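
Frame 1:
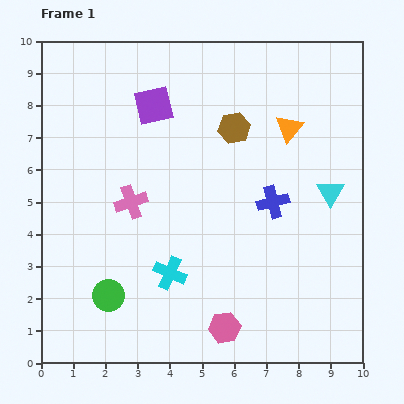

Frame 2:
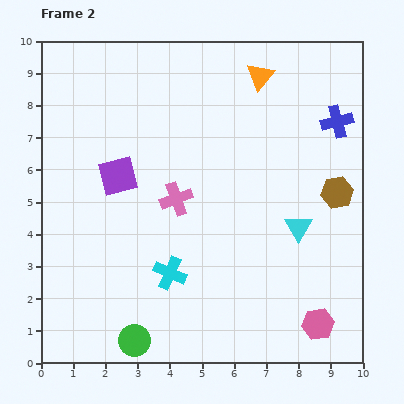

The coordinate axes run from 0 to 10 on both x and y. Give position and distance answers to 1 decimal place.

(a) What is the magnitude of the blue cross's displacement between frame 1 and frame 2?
3.2

The blue cross moved from (7.2, 5.0) to (9.2, 7.5), a distance of √(2.0² + 2.5²) ≈ 3.2.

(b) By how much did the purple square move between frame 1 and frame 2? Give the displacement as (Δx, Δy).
(-1.1, -2.2)

The purple square was at (3.5, 8.0) in frame 1 and (2.4, 5.8) in frame 2.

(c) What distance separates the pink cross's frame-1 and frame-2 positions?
1.4

The pink cross moved from (2.8, 5.0) to (4.2, 5.1), a distance of √(1.4² + 0.1²) ≈ 1.4.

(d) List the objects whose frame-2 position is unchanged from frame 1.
the cyan cross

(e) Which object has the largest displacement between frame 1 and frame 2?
the brown hexagon

(moved 3.8; next 3.2)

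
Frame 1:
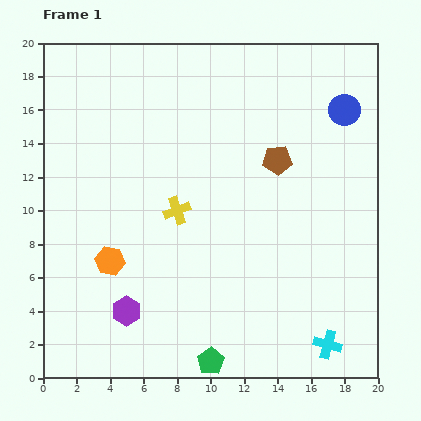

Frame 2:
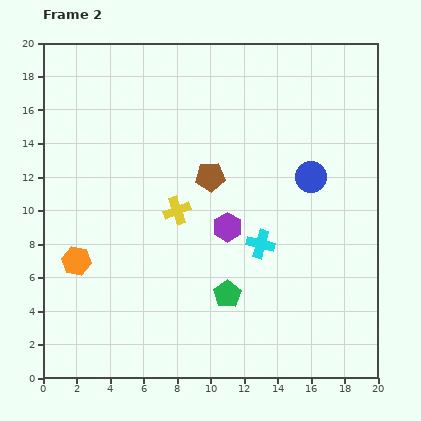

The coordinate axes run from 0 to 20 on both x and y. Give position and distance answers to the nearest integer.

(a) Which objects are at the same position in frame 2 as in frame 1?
the yellow cross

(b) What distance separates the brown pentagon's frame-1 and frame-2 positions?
4

The brown pentagon moved from (14, 13) to (10, 12), a distance of √(4² + 1²) ≈ 4.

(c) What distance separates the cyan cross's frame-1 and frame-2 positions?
7

The cyan cross moved from (17, 2) to (13, 8), a distance of √(4² + 6²) ≈ 7.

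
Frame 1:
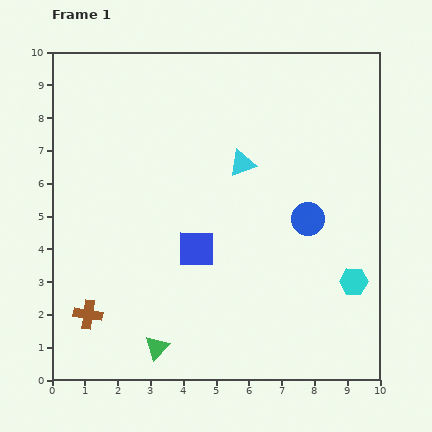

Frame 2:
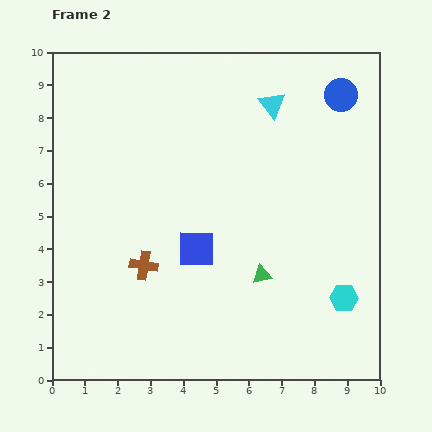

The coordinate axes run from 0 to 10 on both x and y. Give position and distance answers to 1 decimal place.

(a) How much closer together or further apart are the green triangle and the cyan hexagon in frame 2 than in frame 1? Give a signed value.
-3.7

Distance in frame 1: 6.3. Distance in frame 2: 2.6.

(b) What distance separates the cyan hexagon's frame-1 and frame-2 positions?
0.6

The cyan hexagon moved from (9.2, 3.0) to (8.9, 2.5), a distance of √(0.3² + 0.5²) ≈ 0.6.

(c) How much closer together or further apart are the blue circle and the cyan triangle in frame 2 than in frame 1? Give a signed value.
-0.5

Distance in frame 1: 2.6. Distance in frame 2: 2.1.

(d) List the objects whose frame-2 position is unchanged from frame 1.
the blue square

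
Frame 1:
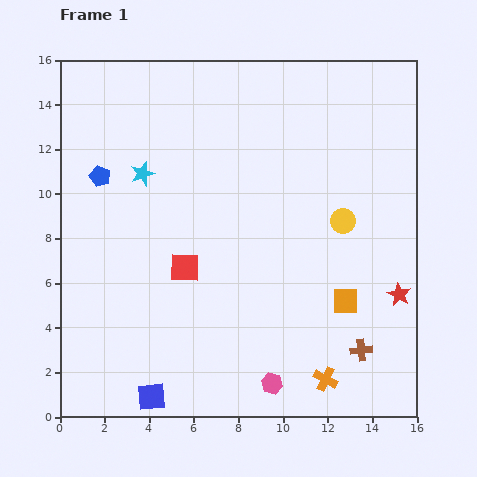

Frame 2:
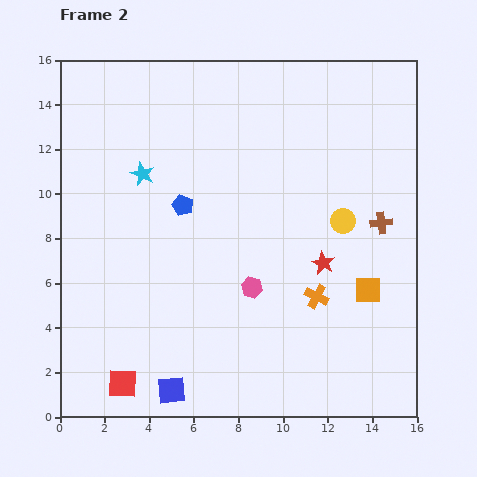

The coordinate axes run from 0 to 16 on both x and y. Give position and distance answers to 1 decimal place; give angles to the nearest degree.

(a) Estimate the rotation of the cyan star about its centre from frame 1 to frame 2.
29° counter-clockwise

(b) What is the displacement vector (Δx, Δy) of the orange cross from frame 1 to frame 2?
(-0.4, 3.7)

The orange cross was at (11.9, 1.7) in frame 1 and (11.5, 5.4) in frame 2.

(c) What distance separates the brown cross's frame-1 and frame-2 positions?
5.8

The brown cross moved from (13.5, 3.0) to (14.4, 8.7), a distance of √(0.9² + 5.7²) ≈ 5.8.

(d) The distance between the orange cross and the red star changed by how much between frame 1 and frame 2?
-3.5

Distance in frame 1: 5.0. Distance in frame 2: 1.5.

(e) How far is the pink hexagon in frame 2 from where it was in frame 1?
4.4

The pink hexagon moved from (9.5, 1.5) to (8.6, 5.8), a distance of √(0.9² + 4.3²) ≈ 4.4.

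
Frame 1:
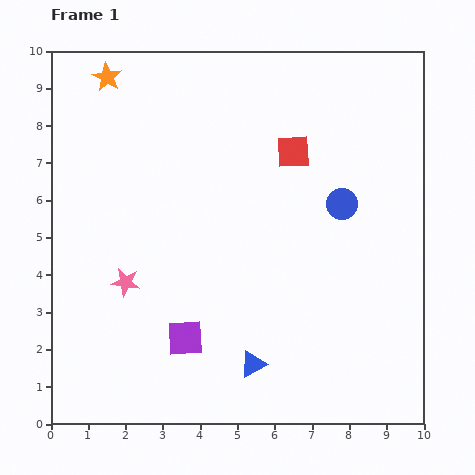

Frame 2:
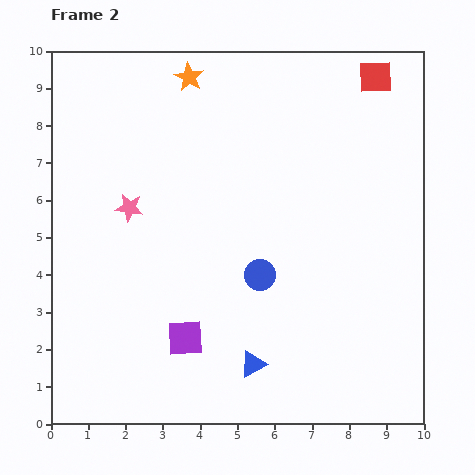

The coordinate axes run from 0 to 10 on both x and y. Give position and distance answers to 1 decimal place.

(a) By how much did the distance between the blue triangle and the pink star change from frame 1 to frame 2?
+1.3

Distance in frame 1: 4.0. Distance in frame 2: 5.3.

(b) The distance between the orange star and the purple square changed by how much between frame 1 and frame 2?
-0.3

Distance in frame 1: 7.3. Distance in frame 2: 7.0.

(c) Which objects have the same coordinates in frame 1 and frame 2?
the blue triangle, the purple square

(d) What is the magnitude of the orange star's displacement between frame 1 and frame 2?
2.2

The orange star moved from (1.5, 9.3) to (3.7, 9.3), a distance of √(2.2² + 0.0²) ≈ 2.2.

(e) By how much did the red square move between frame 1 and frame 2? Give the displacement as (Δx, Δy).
(2.2, 2.0)

The red square was at (6.5, 7.3) in frame 1 and (8.7, 9.3) in frame 2.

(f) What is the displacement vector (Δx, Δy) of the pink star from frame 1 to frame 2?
(0.1, 2.0)

The pink star was at (2.0, 3.8) in frame 1 and (2.1, 5.8) in frame 2.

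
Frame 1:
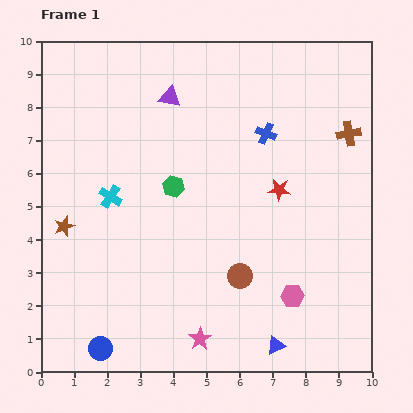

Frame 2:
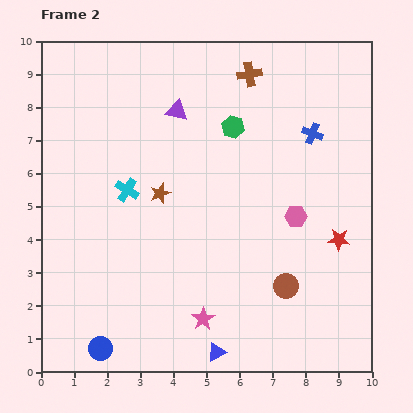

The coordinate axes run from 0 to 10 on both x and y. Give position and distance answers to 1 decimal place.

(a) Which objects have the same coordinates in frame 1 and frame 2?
the blue circle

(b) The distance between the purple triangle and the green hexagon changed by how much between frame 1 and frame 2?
-0.9

Distance in frame 1: 2.7. Distance in frame 2: 1.8.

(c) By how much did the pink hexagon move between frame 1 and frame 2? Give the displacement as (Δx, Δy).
(0.1, 2.4)

The pink hexagon was at (7.6, 2.3) in frame 1 and (7.7, 4.7) in frame 2.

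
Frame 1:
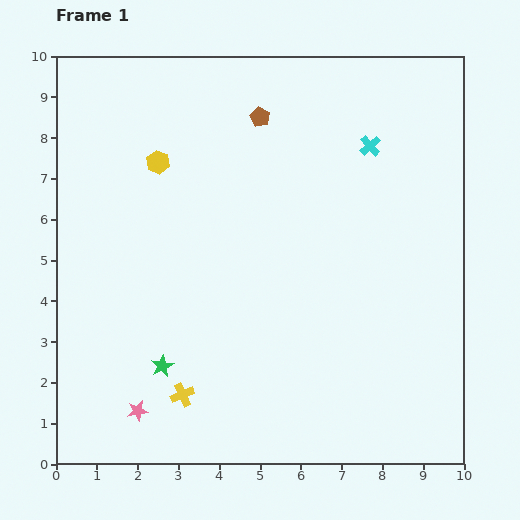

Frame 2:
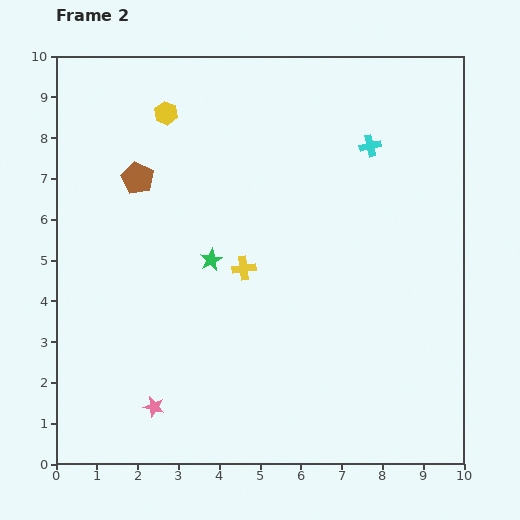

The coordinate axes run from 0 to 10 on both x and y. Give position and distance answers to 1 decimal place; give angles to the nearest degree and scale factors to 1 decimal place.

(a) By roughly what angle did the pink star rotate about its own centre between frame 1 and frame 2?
25° clockwise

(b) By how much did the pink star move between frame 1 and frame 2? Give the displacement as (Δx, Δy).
(0.4, 0.1)

The pink star was at (2.0, 1.3) in frame 1 and (2.4, 1.4) in frame 2.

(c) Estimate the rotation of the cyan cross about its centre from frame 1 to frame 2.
28° clockwise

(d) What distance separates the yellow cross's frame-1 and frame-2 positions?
3.4

The yellow cross moved from (3.1, 1.7) to (4.6, 4.8), a distance of √(1.5² + 3.1²) ≈ 3.4.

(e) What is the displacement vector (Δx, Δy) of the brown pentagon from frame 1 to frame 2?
(-3.0, -1.5)

The brown pentagon was at (5.0, 8.5) in frame 1 and (2.0, 7.0) in frame 2.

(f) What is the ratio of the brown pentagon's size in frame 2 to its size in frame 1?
1.7×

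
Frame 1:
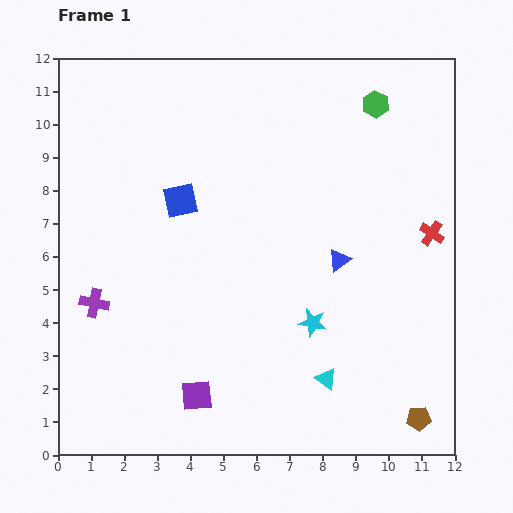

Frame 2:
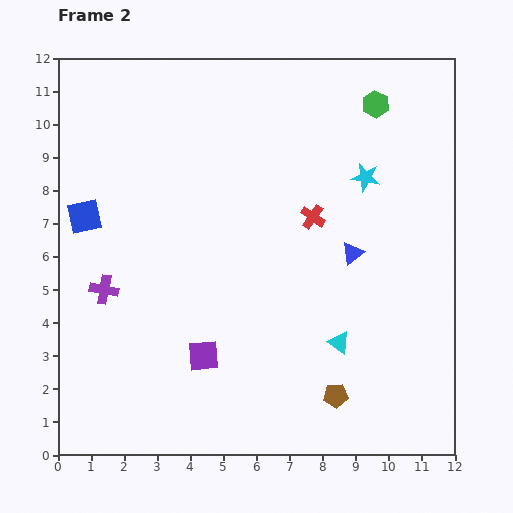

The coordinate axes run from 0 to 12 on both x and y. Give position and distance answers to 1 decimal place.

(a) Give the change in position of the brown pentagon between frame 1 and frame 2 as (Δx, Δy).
(-2.5, 0.7)

The brown pentagon was at (10.9, 1.1) in frame 1 and (8.4, 1.8) in frame 2.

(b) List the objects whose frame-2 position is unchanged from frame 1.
the green hexagon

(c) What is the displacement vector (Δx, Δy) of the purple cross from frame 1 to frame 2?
(0.3, 0.4)

The purple cross was at (1.1, 4.6) in frame 1 and (1.4, 5.0) in frame 2.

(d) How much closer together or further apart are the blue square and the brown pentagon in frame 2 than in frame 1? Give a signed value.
-0.5

Distance in frame 1: 9.8. Distance in frame 2: 9.3.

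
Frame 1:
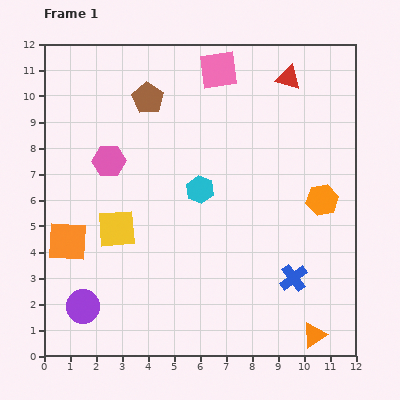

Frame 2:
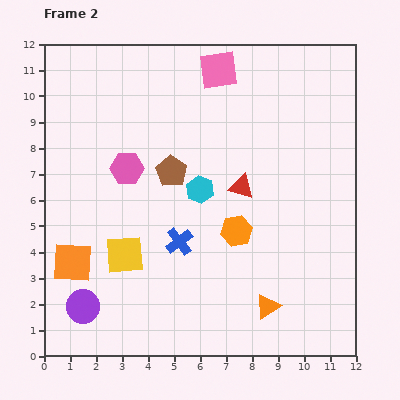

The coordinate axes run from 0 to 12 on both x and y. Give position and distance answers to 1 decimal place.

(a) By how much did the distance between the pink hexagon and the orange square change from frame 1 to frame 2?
+0.7

Distance in frame 1: 3.5. Distance in frame 2: 4.2.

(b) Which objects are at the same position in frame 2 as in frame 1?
the purple circle, the pink square, the cyan hexagon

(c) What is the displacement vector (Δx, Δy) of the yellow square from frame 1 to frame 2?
(0.3, -1.0)

The yellow square was at (2.8, 4.9) in frame 1 and (3.1, 3.9) in frame 2.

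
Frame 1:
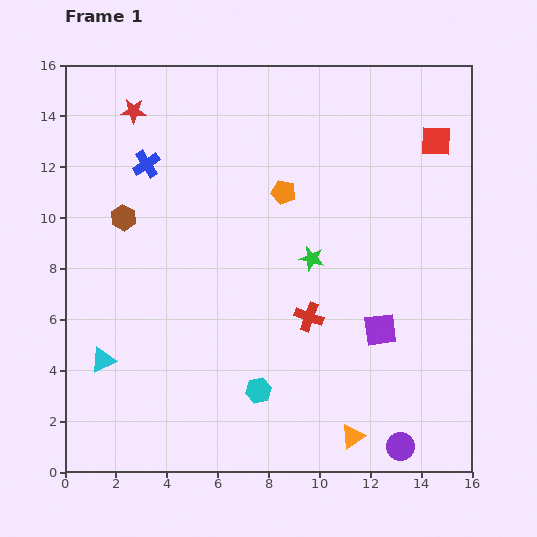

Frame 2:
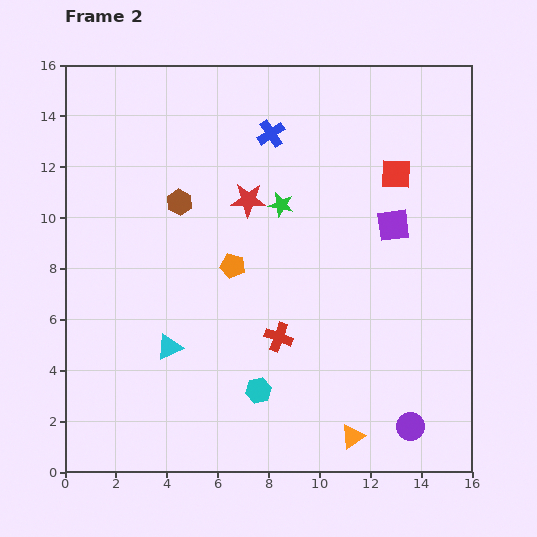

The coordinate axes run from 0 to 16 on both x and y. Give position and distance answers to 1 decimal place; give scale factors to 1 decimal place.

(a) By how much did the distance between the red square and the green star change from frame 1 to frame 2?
-2.0

Distance in frame 1: 6.7. Distance in frame 2: 4.7.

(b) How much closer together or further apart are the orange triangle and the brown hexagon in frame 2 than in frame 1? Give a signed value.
-1.0

Distance in frame 1: 12.4. Distance in frame 2: 11.4.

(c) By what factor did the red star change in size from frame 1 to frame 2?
1.4×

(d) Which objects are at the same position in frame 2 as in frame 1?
the cyan hexagon, the orange triangle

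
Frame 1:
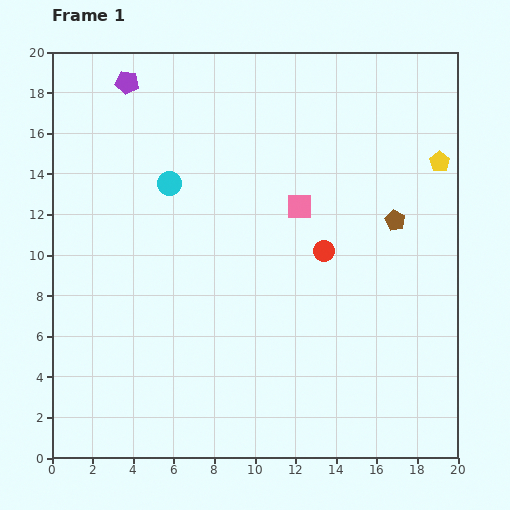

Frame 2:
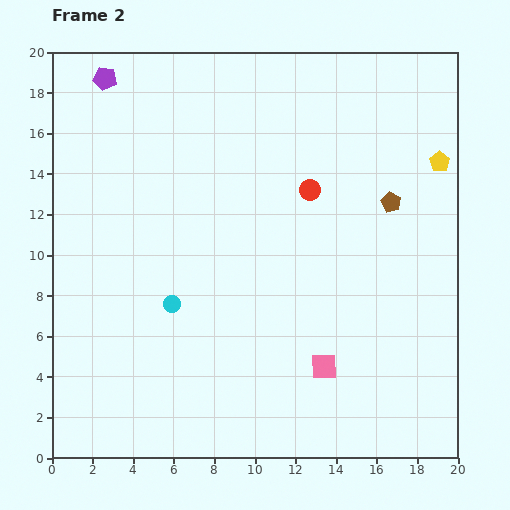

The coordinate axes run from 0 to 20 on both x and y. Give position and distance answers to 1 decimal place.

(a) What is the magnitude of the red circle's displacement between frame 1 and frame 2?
3.1

The red circle moved from (13.4, 10.2) to (12.7, 13.2), a distance of √(0.7² + 3.0²) ≈ 3.1.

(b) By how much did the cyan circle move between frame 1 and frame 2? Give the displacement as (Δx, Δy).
(0.1, -5.9)

The cyan circle was at (5.8, 13.5) in frame 1 and (5.9, 7.6) in frame 2.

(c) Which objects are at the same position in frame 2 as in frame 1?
the yellow pentagon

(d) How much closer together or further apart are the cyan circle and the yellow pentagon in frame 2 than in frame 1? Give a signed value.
+1.6

Distance in frame 1: 13.3. Distance in frame 2: 14.9.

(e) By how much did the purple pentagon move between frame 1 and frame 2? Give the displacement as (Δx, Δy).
(-1.1, 0.2)

The purple pentagon was at (3.7, 18.5) in frame 1 and (2.6, 18.7) in frame 2.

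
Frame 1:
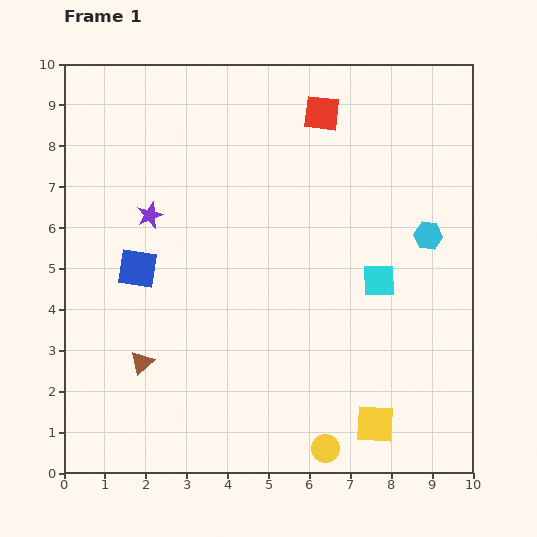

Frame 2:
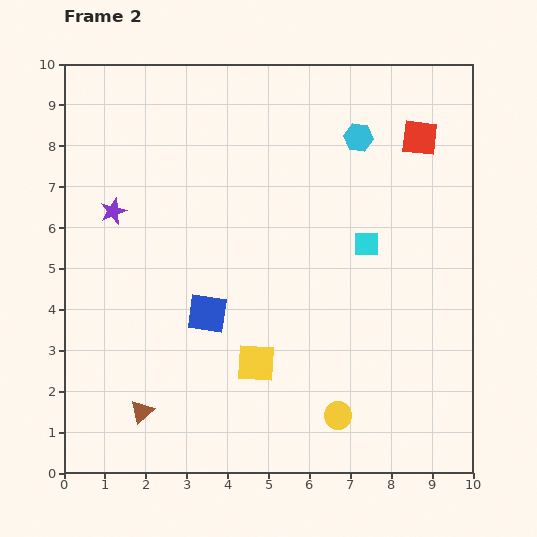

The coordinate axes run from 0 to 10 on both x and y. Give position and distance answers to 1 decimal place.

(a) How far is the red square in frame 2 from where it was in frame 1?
2.5

The red square moved from (6.3, 8.8) to (8.7, 8.2), a distance of √(2.4² + 0.6²) ≈ 2.5.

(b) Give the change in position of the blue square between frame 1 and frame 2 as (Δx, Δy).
(1.7, -1.1)

The blue square was at (1.8, 5.0) in frame 1 and (3.5, 3.9) in frame 2.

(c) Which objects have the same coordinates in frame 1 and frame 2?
none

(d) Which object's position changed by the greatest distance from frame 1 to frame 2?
the yellow square

(moved 3.3; next 2.9)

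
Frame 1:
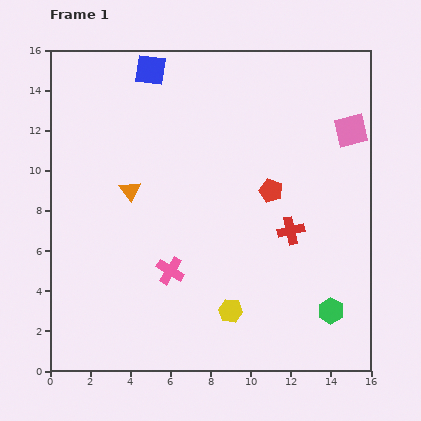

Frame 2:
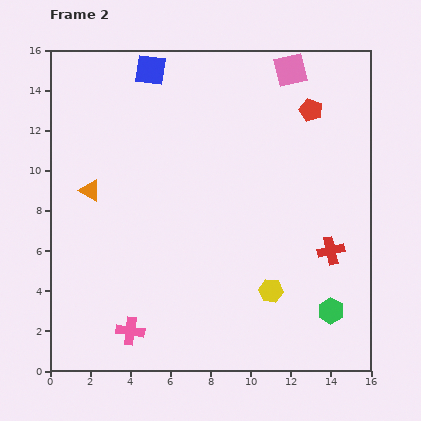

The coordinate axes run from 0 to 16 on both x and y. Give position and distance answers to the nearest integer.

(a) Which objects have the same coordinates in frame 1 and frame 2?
the blue square, the green hexagon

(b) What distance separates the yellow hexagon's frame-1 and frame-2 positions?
2

The yellow hexagon moved from (9, 3) to (11, 4), a distance of √(2² + 1²) ≈ 2.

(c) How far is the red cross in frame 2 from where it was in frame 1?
2

The red cross moved from (12, 7) to (14, 6), a distance of √(2² + 1²) ≈ 2.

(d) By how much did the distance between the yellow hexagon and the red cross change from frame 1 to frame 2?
-1

Distance in frame 1: 5. Distance in frame 2: 4.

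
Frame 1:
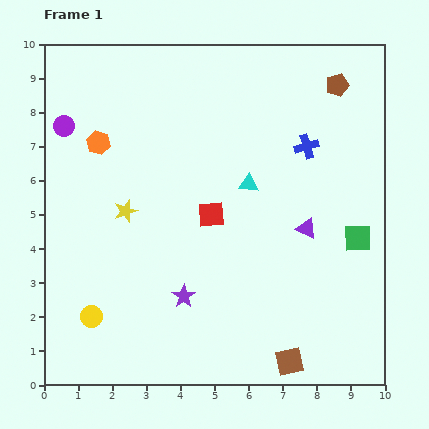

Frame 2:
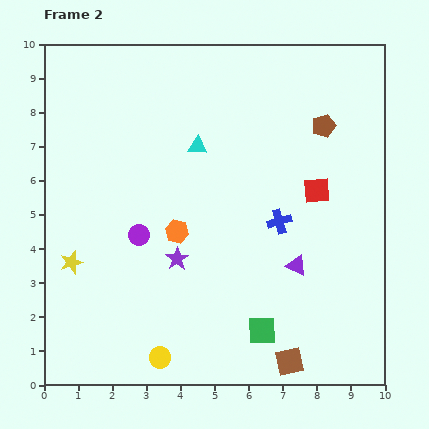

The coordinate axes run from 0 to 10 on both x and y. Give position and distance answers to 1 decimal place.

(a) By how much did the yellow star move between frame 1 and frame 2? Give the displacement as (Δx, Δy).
(-1.6, -1.5)

The yellow star was at (2.4, 5.1) in frame 1 and (0.8, 3.6) in frame 2.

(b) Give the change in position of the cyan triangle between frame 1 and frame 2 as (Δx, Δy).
(-1.5, 1.1)

The cyan triangle was at (6.0, 5.9) in frame 1 and (4.5, 7.0) in frame 2.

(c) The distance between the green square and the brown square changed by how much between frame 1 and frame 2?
-2.9

Distance in frame 1: 4.1. Distance in frame 2: 1.2.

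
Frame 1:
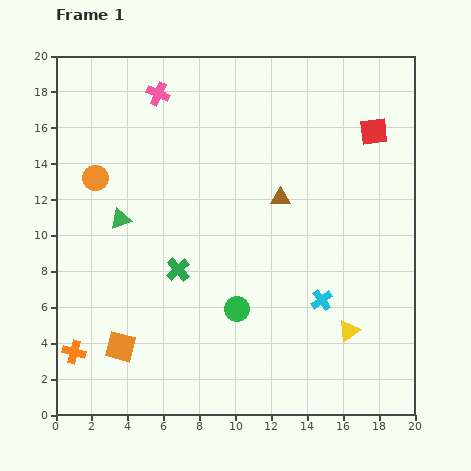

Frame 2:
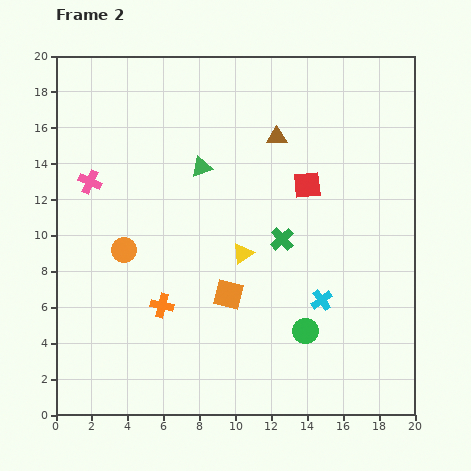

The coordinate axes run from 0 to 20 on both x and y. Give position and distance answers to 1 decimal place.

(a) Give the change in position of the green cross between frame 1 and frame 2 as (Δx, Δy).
(5.8, 1.7)

The green cross was at (6.8, 8.1) in frame 1 and (12.6, 9.8) in frame 2.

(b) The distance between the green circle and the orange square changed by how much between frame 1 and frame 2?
-2.1

Distance in frame 1: 6.8. Distance in frame 2: 4.7.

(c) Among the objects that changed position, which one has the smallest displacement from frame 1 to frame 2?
the brown triangle

(moved 3.4)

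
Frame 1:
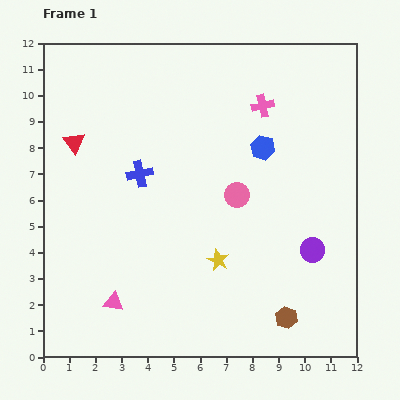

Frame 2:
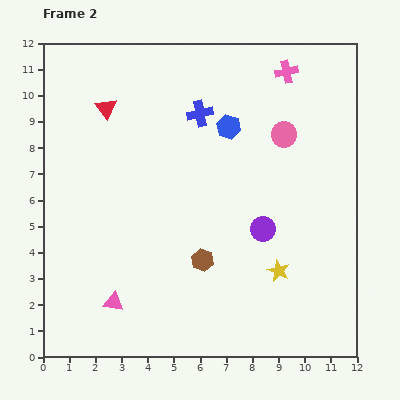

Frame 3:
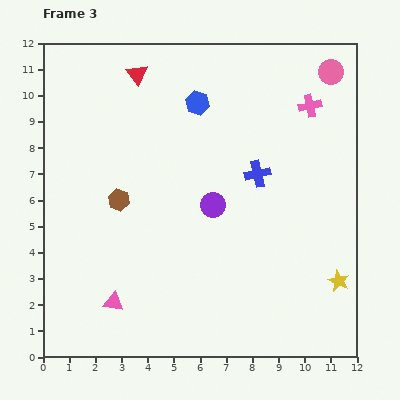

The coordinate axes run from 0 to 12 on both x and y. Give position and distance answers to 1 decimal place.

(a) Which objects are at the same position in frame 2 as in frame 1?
the pink triangle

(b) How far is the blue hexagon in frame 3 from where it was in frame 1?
3.0

The blue hexagon moved from (8.4, 8.0) to (5.9, 9.7), a distance of √(2.5² + 1.7²) ≈ 3.0.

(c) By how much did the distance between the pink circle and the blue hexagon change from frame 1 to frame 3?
+3.1

Distance in frame 1: 2.1. Distance in frame 3: 5.2.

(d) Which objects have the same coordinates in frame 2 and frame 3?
the pink triangle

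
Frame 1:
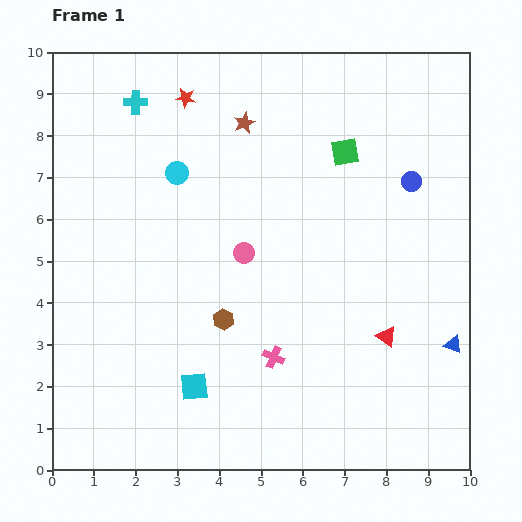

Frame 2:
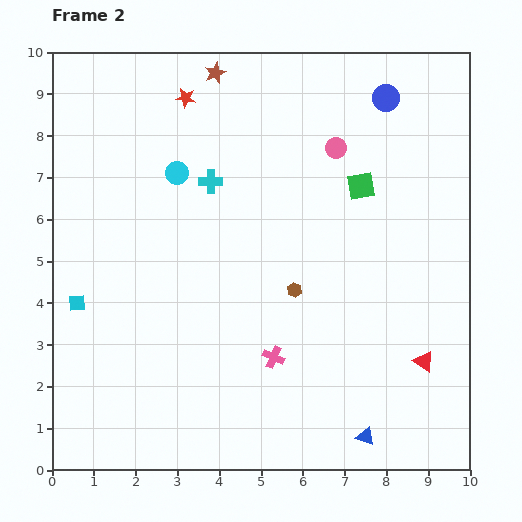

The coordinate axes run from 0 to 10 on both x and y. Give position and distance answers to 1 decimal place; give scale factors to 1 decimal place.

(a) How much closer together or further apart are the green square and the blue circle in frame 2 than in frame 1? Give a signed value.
+0.5

Distance in frame 1: 1.7. Distance in frame 2: 2.2.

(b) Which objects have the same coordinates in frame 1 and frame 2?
the cyan circle, the red star, the pink cross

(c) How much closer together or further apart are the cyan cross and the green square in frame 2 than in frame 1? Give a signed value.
-1.5

Distance in frame 1: 5.1. Distance in frame 2: 3.6.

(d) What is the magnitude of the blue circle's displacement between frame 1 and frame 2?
2.1

The blue circle moved from (8.6, 6.9) to (8.0, 8.9), a distance of √(0.6² + 2.0²) ≈ 2.1.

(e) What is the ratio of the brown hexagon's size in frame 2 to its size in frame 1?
0.7×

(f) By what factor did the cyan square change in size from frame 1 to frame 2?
0.6×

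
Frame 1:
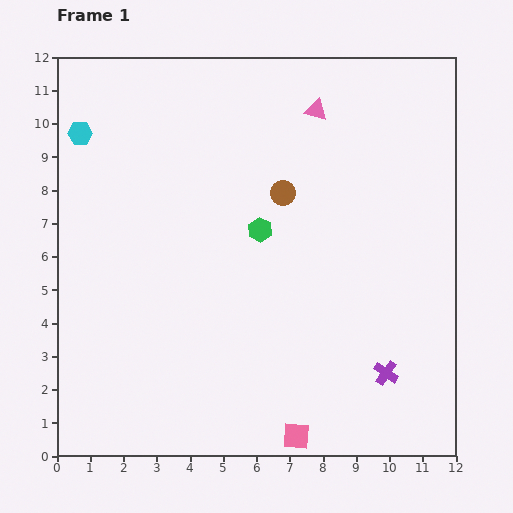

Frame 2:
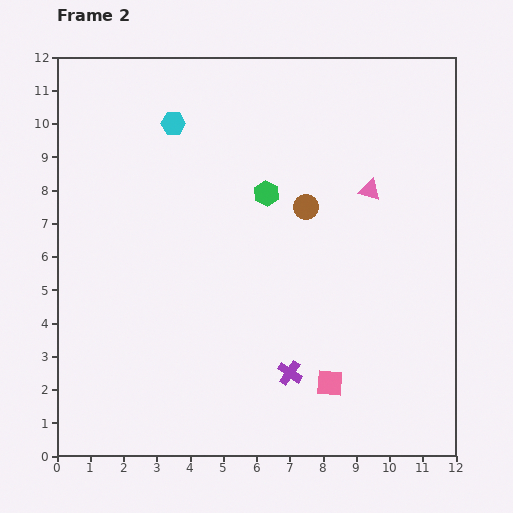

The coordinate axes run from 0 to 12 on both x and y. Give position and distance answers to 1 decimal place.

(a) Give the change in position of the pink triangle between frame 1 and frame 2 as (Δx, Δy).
(1.6, -2.4)

The pink triangle was at (7.8, 10.4) in frame 1 and (9.4, 8.0) in frame 2.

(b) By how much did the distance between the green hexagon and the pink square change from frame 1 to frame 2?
-0.3

Distance in frame 1: 6.3. Distance in frame 2: 6.0.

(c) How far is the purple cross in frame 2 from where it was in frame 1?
2.9

The purple cross moved from (9.9, 2.5) to (7.0, 2.5), a distance of √(2.9² + 0.0²) ≈ 2.9.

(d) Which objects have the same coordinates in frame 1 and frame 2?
none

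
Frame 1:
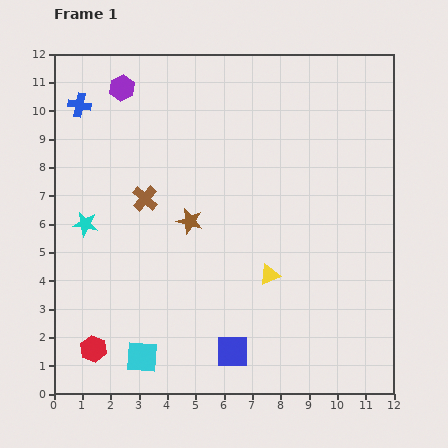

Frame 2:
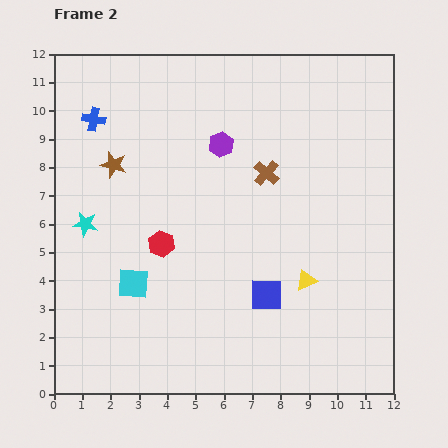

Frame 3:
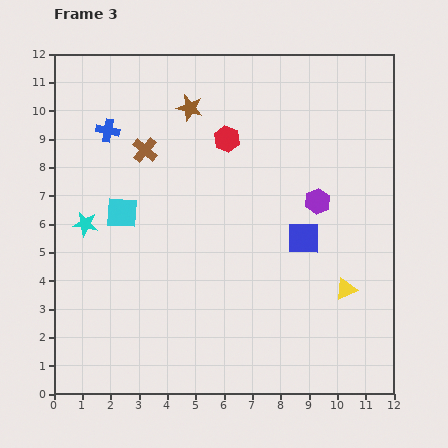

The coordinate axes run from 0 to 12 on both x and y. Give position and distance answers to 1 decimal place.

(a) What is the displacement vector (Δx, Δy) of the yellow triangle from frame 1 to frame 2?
(1.3, -0.2)

The yellow triangle was at (7.6, 4.2) in frame 1 and (8.9, 4.0) in frame 2.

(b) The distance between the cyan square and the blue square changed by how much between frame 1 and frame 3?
+3.3

Distance in frame 1: 3.2. Distance in frame 3: 6.5.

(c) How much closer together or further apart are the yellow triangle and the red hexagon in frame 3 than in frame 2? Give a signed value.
+1.5

Distance in frame 2: 5.3. Distance in frame 3: 6.8.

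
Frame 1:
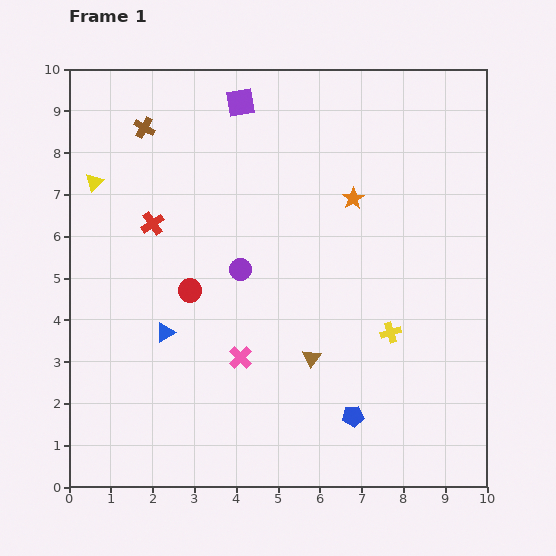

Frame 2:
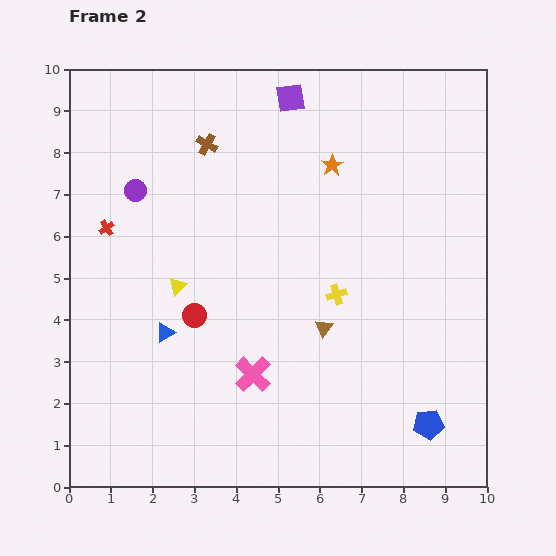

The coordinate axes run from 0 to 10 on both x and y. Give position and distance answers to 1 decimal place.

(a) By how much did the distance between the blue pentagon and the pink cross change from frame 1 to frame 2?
+1.4

Distance in frame 1: 3.0. Distance in frame 2: 4.4.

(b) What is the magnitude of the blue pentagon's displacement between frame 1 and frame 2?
1.8

The blue pentagon moved from (6.8, 1.7) to (8.6, 1.5), a distance of √(1.8² + 0.2²) ≈ 1.8.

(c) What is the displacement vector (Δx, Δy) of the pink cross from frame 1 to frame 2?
(0.3, -0.4)

The pink cross was at (4.1, 3.1) in frame 1 and (4.4, 2.7) in frame 2.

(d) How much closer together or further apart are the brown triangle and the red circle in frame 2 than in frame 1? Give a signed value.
-0.2

Distance in frame 1: 3.3. Distance in frame 2: 3.1.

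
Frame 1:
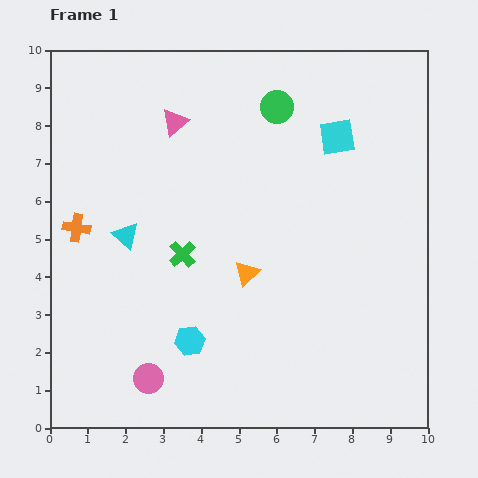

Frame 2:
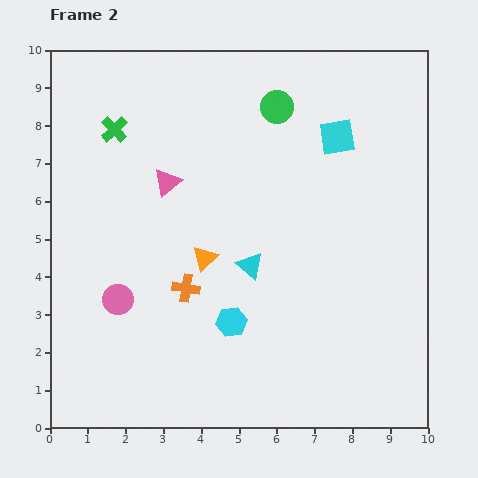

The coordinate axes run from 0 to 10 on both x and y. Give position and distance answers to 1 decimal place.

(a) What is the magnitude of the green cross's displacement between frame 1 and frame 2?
3.8

The green cross moved from (3.5, 4.6) to (1.7, 7.9), a distance of √(1.8² + 3.3²) ≈ 3.8.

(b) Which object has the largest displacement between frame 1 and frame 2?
the green cross

(moved 3.8; next 3.4)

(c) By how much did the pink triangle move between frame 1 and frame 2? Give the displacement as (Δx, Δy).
(-0.2, -1.6)

The pink triangle was at (3.3, 8.1) in frame 1 and (3.1, 6.5) in frame 2.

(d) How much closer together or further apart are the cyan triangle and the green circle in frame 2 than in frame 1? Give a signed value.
-0.9

Distance in frame 1: 5.2. Distance in frame 2: 4.3.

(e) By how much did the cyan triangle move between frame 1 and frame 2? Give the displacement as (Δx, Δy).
(3.3, -0.8)

The cyan triangle was at (2.0, 5.1) in frame 1 and (5.3, 4.3) in frame 2.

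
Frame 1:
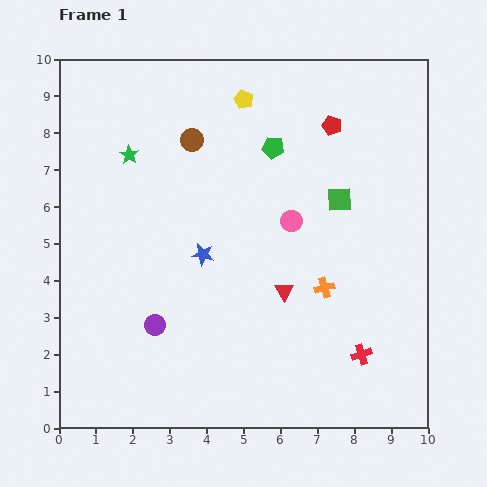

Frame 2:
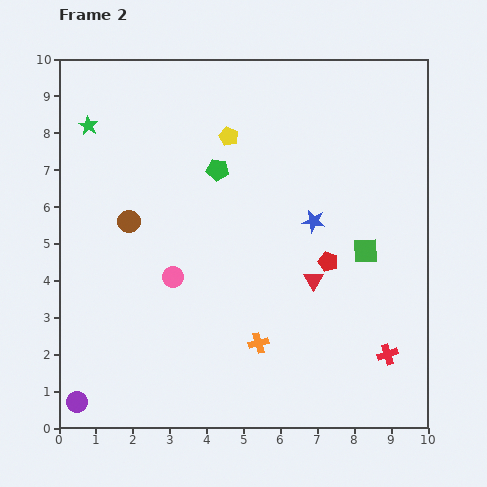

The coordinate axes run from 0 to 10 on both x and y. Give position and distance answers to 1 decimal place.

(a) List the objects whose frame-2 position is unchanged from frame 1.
none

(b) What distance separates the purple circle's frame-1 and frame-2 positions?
3.0

The purple circle moved from (2.6, 2.8) to (0.5, 0.7), a distance of √(2.1² + 2.1²) ≈ 3.0.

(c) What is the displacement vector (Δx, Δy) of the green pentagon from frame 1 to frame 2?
(-1.5, -0.6)

The green pentagon was at (5.8, 7.6) in frame 1 and (4.3, 7.0) in frame 2.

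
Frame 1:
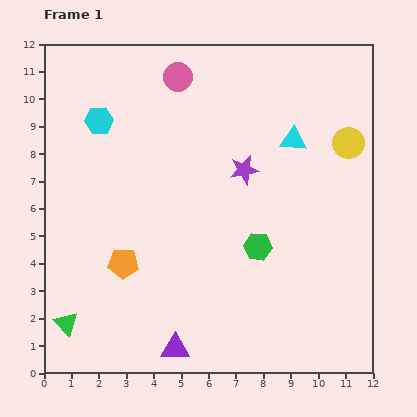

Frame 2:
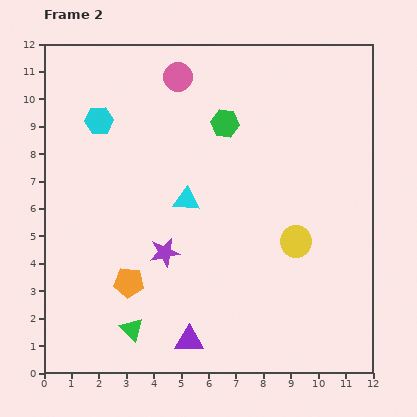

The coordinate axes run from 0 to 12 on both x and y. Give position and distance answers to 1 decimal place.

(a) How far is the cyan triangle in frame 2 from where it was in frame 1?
4.5

The cyan triangle moved from (9.1, 8.5) to (5.2, 6.3), a distance of √(3.9² + 2.2²) ≈ 4.5.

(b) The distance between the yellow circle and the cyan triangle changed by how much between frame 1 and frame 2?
+2.3

Distance in frame 1: 2.0. Distance in frame 2: 4.3.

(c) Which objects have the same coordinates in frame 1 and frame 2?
the cyan hexagon, the pink circle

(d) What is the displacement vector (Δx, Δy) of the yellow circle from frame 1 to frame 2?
(-1.9, -3.6)

The yellow circle was at (11.1, 8.4) in frame 1 and (9.2, 4.8) in frame 2.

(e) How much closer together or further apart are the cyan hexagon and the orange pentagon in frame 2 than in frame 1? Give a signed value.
+0.7

Distance in frame 1: 5.3. Distance in frame 2: 6.0.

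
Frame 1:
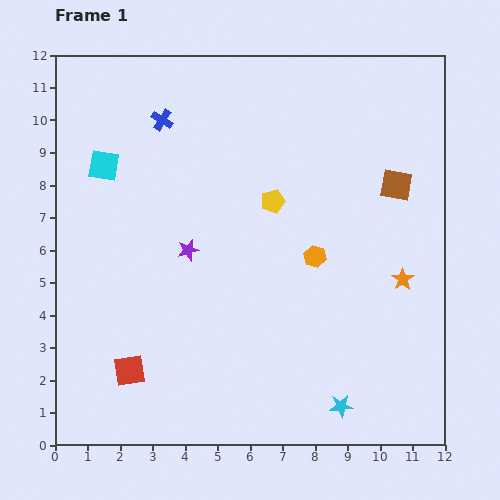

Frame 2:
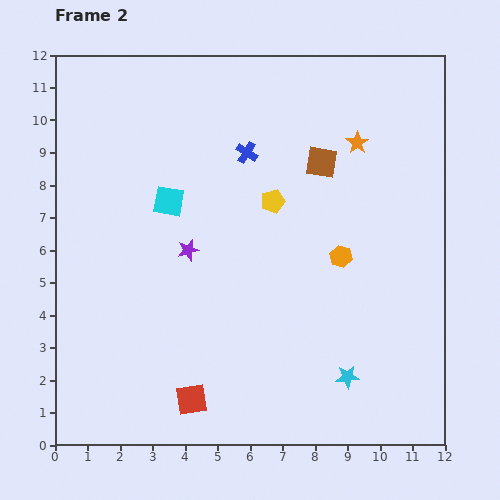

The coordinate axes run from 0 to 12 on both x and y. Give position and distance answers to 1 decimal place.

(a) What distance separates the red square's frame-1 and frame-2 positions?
2.1

The red square moved from (2.3, 2.3) to (4.2, 1.4), a distance of √(1.9² + 0.9²) ≈ 2.1.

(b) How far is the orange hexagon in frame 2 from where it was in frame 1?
0.8

The orange hexagon moved from (8.0, 5.8) to (8.8, 5.8), a distance of √(0.8² + 0.0²) ≈ 0.8.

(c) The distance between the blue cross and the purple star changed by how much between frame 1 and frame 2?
-0.6

Distance in frame 1: 4.1. Distance in frame 2: 3.5.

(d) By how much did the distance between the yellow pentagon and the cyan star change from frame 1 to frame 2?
-0.7

Distance in frame 1: 6.6. Distance in frame 2: 5.9.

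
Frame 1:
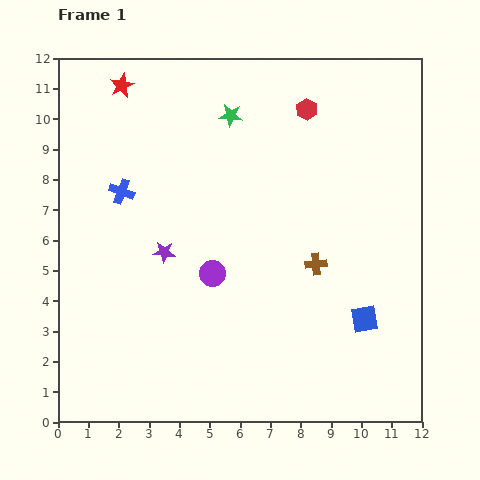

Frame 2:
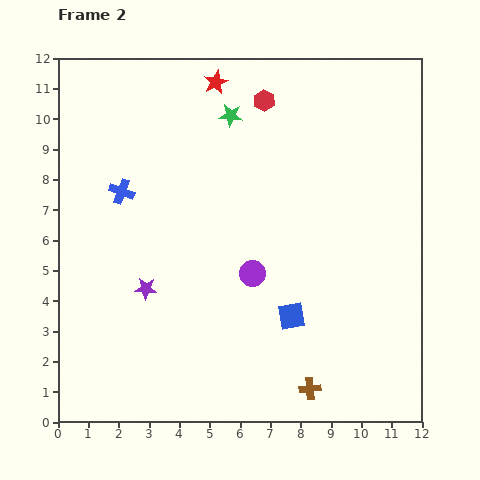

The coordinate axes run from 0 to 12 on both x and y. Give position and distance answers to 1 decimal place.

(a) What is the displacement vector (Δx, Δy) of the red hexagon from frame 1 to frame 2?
(-1.4, 0.3)

The red hexagon was at (8.2, 10.3) in frame 1 and (6.8, 10.6) in frame 2.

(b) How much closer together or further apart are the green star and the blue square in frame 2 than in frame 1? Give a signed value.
-1.1

Distance in frame 1: 8.0. Distance in frame 2: 6.9.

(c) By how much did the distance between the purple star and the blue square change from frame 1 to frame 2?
-2.1

Distance in frame 1: 7.0. Distance in frame 2: 4.9.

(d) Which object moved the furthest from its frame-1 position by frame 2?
the brown cross

(moved 4.1; next 3.1)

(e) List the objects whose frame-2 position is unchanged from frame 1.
the green star, the blue cross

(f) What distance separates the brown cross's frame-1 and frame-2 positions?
4.1

The brown cross moved from (8.5, 5.2) to (8.3, 1.1), a distance of √(0.2² + 4.1²) ≈ 4.1.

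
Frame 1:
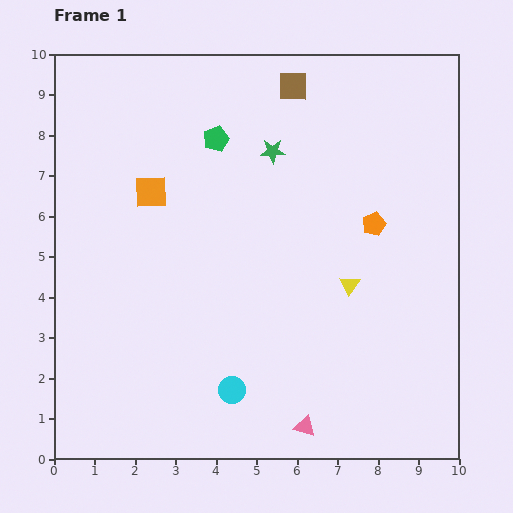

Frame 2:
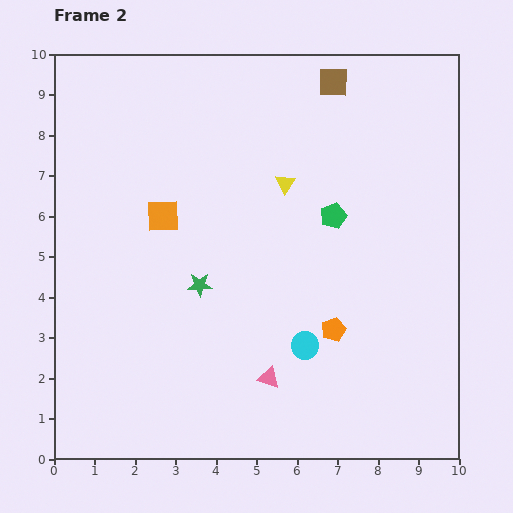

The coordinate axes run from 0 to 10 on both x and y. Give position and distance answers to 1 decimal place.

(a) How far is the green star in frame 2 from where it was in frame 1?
3.8

The green star moved from (5.4, 7.6) to (3.6, 4.3), a distance of √(1.8² + 3.3²) ≈ 3.8.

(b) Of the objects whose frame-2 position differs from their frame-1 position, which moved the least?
the orange square

(moved 0.7)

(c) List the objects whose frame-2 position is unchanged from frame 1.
none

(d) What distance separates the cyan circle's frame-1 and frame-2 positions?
2.1

The cyan circle moved from (4.4, 1.7) to (6.2, 2.8), a distance of √(1.8² + 1.1²) ≈ 2.1.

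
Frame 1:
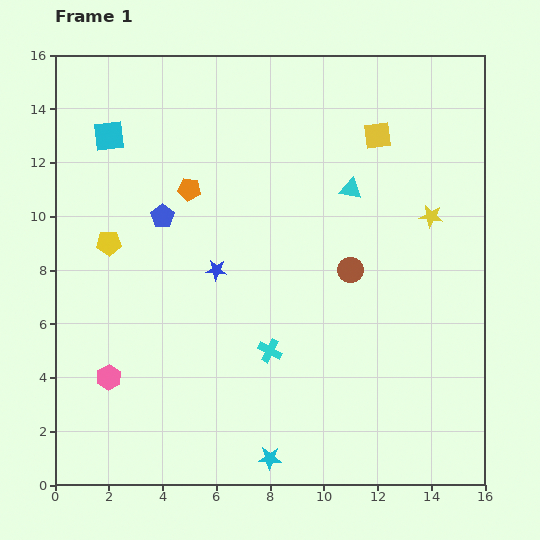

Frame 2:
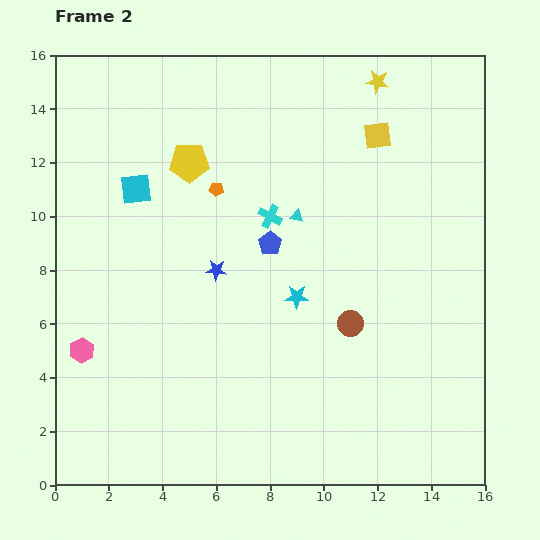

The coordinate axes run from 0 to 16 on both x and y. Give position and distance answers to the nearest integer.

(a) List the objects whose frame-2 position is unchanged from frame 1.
the yellow square, the blue star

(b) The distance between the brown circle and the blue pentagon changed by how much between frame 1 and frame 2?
-3

Distance in frame 1: 7. Distance in frame 2: 4.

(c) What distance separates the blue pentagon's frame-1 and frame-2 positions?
4

The blue pentagon moved from (4, 10) to (8, 9), a distance of √(4² + 1²) ≈ 4.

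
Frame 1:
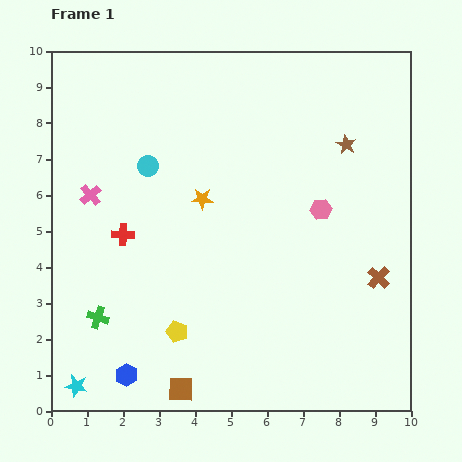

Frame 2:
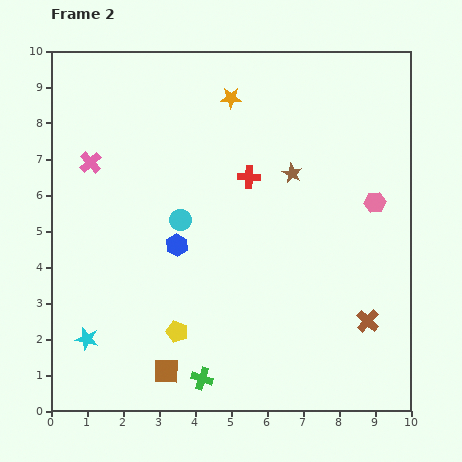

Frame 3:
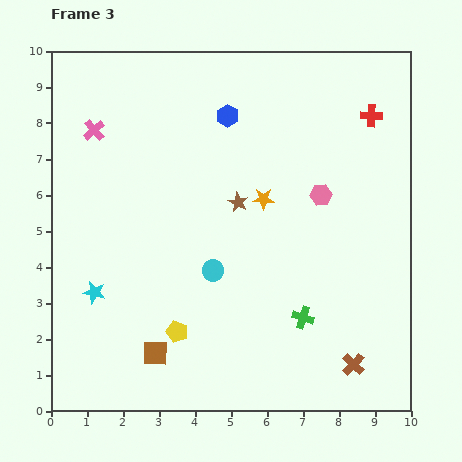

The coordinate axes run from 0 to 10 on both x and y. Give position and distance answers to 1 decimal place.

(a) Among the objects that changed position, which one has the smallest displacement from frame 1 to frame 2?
the brown square

(moved 0.6)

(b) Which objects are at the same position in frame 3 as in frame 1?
the yellow pentagon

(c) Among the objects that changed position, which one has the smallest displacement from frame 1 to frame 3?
the pink hexagon

(moved 0.4)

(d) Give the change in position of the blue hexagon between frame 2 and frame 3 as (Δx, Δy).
(1.4, 3.6)

The blue hexagon was at (3.5, 4.6) in frame 2 and (4.9, 8.2) in frame 3.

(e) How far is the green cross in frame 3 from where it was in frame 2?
3.3

The green cross moved from (4.2, 0.9) to (7.0, 2.6), a distance of √(2.8² + 1.7²) ≈ 3.3.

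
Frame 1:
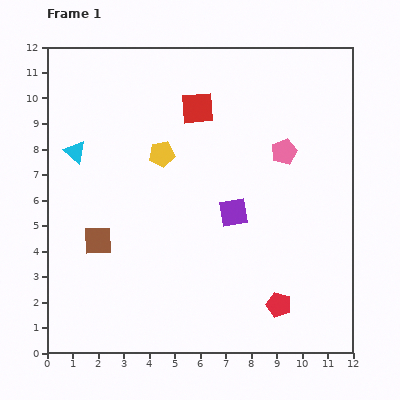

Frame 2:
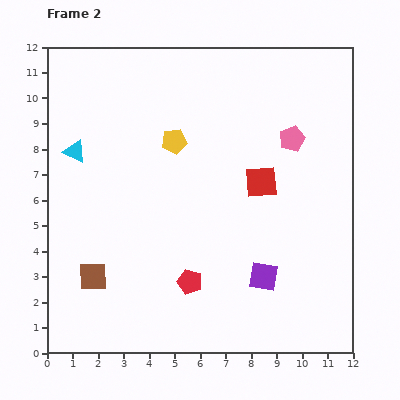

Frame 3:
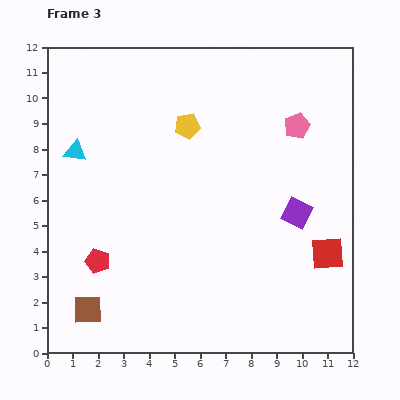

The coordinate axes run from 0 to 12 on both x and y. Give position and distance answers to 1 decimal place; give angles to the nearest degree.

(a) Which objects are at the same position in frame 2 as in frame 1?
the cyan triangle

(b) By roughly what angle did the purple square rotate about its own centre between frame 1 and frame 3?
36° clockwise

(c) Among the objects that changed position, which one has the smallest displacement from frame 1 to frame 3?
the pink pentagon

(moved 1.1)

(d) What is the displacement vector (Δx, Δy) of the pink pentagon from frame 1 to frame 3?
(0.5, 1.0)

The pink pentagon was at (9.3, 7.9) in frame 1 and (9.8, 8.9) in frame 3.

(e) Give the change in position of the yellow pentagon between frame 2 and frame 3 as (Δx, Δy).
(0.5, 0.6)

The yellow pentagon was at (5.0, 8.3) in frame 2 and (5.5, 8.9) in frame 3.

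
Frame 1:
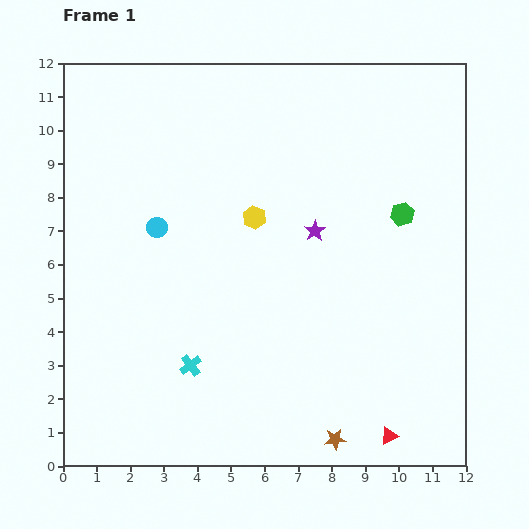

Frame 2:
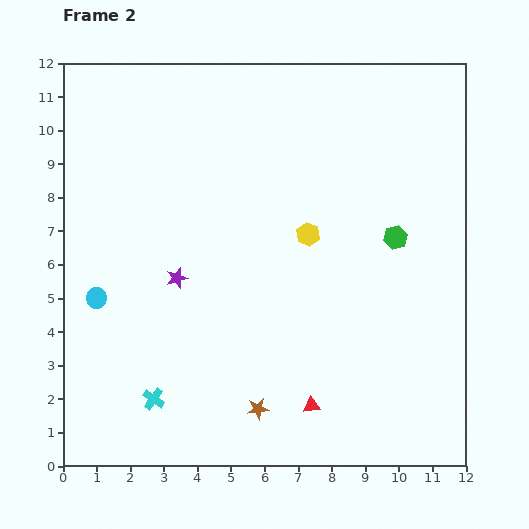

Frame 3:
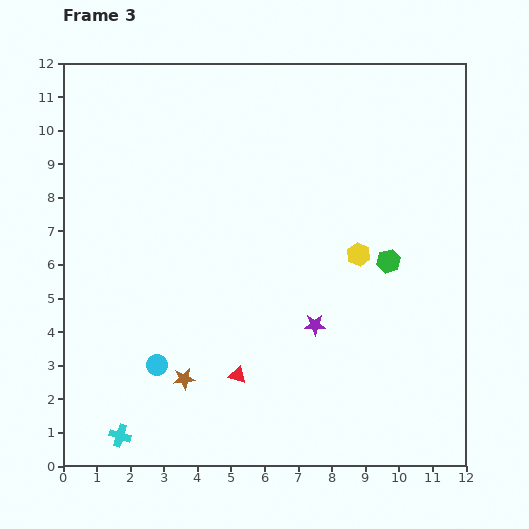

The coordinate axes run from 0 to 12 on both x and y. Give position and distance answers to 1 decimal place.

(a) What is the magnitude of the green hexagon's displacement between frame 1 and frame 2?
0.7

The green hexagon moved from (10.1, 7.5) to (9.9, 6.8), a distance of √(0.2² + 0.7²) ≈ 0.7.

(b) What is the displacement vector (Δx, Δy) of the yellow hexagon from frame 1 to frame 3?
(3.1, -1.1)

The yellow hexagon was at (5.7, 7.4) in frame 1 and (8.8, 6.3) in frame 3.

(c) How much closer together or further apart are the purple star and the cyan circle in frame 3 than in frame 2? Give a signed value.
+2.4

Distance in frame 2: 2.5. Distance in frame 3: 4.9.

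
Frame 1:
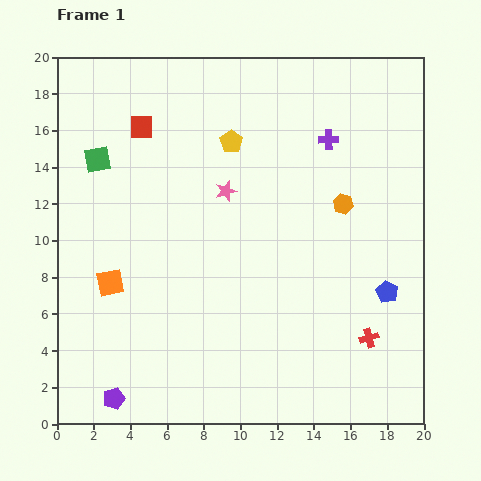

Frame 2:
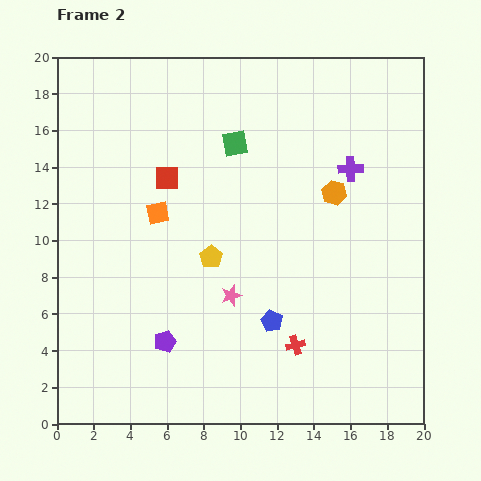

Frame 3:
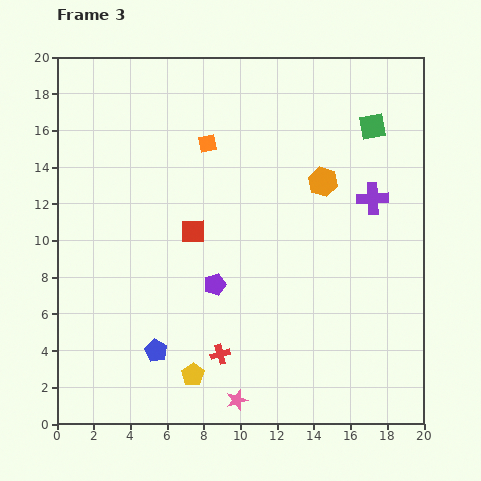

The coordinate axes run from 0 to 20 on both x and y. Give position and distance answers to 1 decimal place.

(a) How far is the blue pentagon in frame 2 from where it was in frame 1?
6.5

The blue pentagon moved from (18.0, 7.2) to (11.7, 5.6), a distance of √(6.3² + 1.6²) ≈ 6.5.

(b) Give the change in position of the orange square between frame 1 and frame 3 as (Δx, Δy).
(5.3, 7.6)

The orange square was at (2.9, 7.7) in frame 1 and (8.2, 15.3) in frame 3.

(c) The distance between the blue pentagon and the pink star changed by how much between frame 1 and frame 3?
-5.2

Distance in frame 1: 10.4. Distance in frame 3: 5.2.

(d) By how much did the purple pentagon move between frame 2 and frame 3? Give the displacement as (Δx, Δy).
(2.7, 3.1)

The purple pentagon was at (5.9, 4.5) in frame 2 and (8.6, 7.6) in frame 3.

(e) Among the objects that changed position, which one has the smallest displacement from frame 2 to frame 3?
the orange hexagon

(moved 0.8)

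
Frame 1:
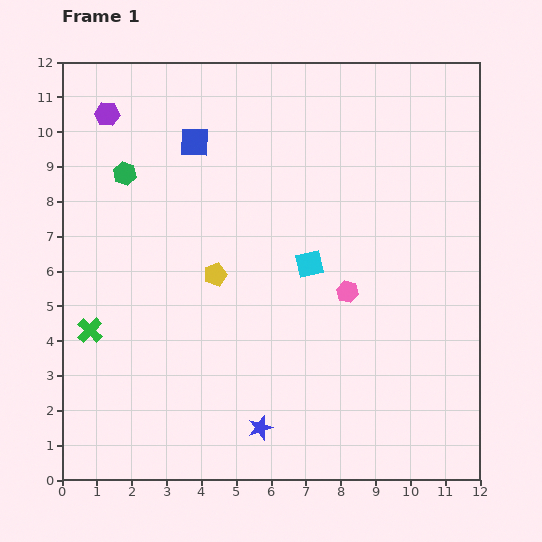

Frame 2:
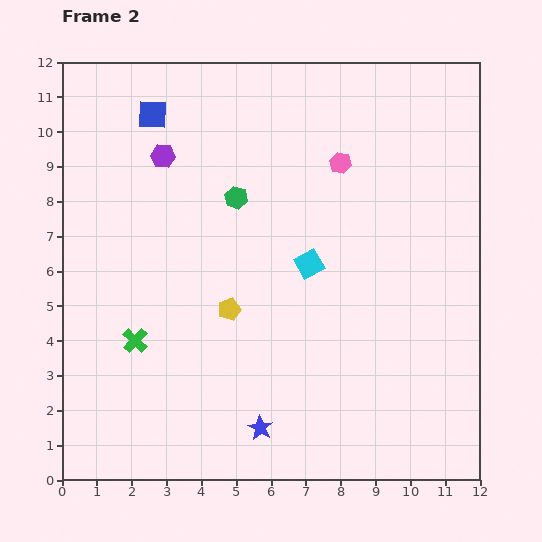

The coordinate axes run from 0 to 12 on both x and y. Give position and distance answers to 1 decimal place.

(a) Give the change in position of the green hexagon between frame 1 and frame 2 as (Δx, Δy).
(3.2, -0.7)

The green hexagon was at (1.8, 8.8) in frame 1 and (5.0, 8.1) in frame 2.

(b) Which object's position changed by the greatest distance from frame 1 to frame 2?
the pink hexagon

(moved 3.7; next 3.3)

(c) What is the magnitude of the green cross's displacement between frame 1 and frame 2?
1.3

The green cross moved from (0.8, 4.3) to (2.1, 4.0), a distance of √(1.3² + 0.3²) ≈ 1.3.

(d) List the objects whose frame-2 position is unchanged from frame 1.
the cyan square, the blue star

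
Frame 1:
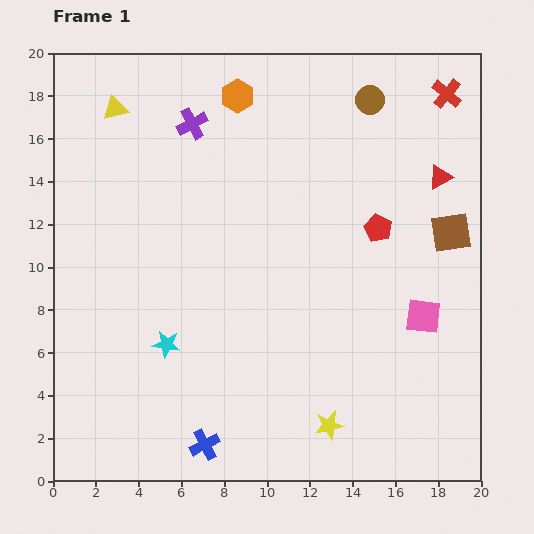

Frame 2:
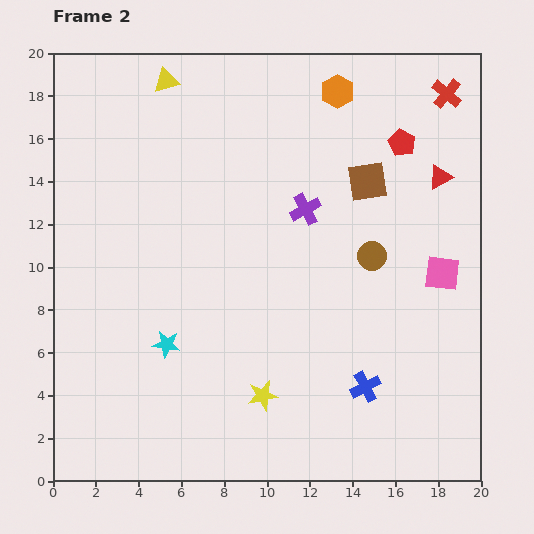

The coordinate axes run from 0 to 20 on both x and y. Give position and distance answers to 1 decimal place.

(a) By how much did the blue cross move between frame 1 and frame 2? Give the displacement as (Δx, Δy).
(7.5, 2.7)

The blue cross was at (7.1, 1.7) in frame 1 and (14.6, 4.4) in frame 2.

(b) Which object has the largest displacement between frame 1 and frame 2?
the blue cross

(moved 8.0; next 7.3)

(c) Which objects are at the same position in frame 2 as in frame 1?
the cyan star, the red triangle, the red cross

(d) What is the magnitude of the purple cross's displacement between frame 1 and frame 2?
6.6

The purple cross moved from (6.5, 16.7) to (11.8, 12.7), a distance of √(5.3² + 4.0²) ≈ 6.6.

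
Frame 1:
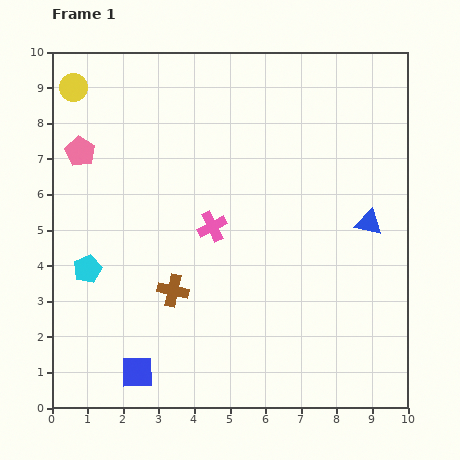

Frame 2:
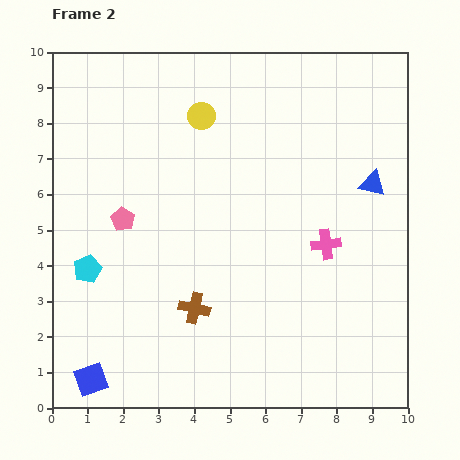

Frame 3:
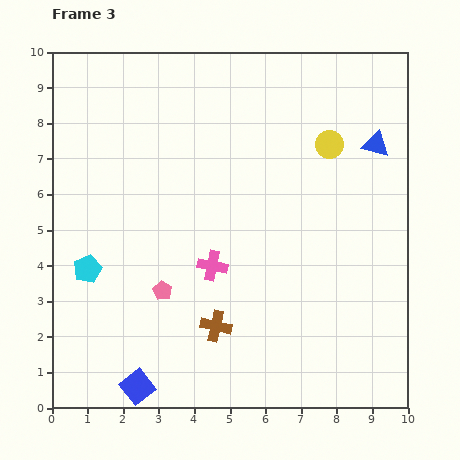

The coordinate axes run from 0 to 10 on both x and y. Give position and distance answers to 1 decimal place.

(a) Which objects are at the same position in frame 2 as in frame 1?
the cyan pentagon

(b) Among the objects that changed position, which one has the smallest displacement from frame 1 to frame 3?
the blue square

(moved 0.4)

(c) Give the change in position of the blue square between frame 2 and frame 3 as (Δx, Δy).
(1.3, -0.2)

The blue square was at (1.1, 0.8) in frame 2 and (2.4, 0.6) in frame 3.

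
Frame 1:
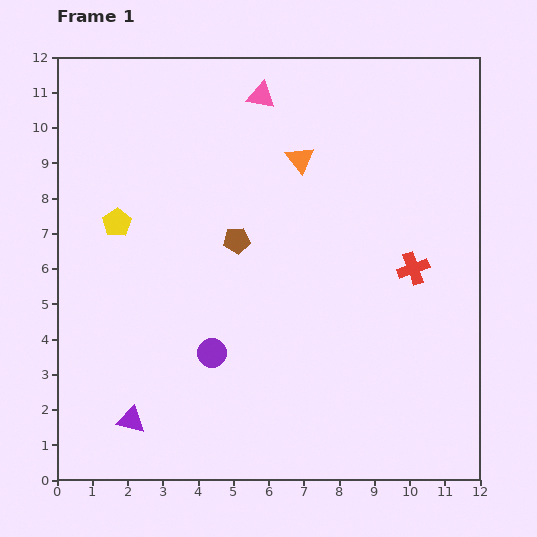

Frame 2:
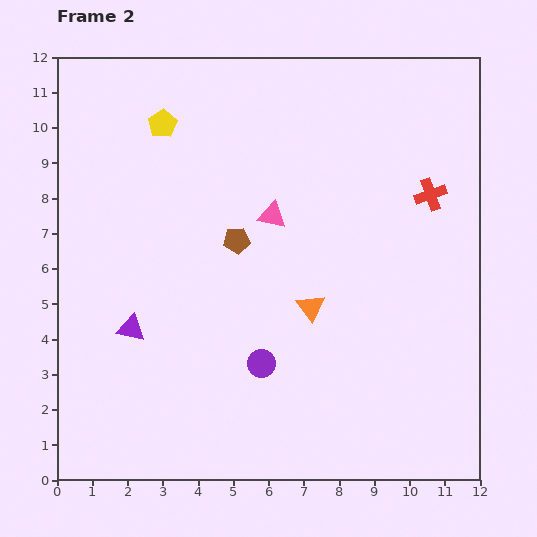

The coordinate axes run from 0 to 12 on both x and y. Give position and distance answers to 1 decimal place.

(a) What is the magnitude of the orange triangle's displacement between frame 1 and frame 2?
4.2

The orange triangle moved from (6.9, 9.1) to (7.2, 4.9), a distance of √(0.3² + 4.2²) ≈ 4.2.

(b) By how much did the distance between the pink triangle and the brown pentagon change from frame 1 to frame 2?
-3.0

Distance in frame 1: 4.2. Distance in frame 2: 1.2.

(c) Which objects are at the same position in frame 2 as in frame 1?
the brown pentagon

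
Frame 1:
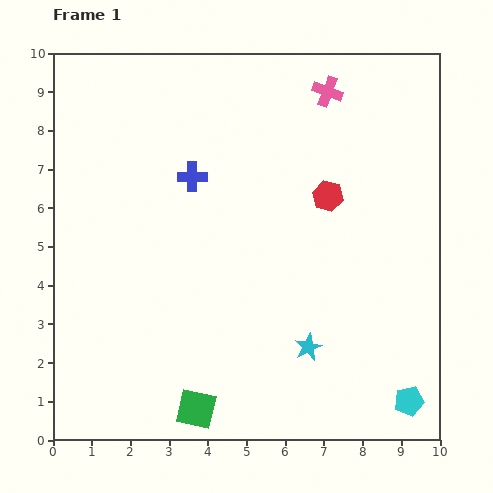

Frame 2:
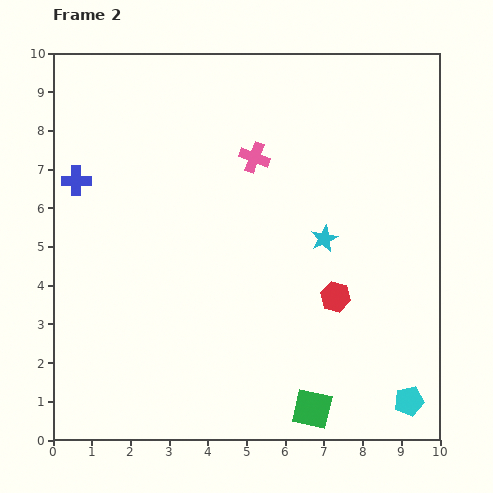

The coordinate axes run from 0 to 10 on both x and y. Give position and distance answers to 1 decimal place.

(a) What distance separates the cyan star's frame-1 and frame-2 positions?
2.8

The cyan star moved from (6.6, 2.4) to (7.0, 5.2), a distance of √(0.4² + 2.8²) ≈ 2.8.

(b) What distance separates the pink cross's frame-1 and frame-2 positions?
2.5

The pink cross moved from (7.1, 9.0) to (5.2, 7.3), a distance of √(1.9² + 1.7²) ≈ 2.5.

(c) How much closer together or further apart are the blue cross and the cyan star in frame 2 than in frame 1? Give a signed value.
+1.3

Distance in frame 1: 5.3. Distance in frame 2: 6.6.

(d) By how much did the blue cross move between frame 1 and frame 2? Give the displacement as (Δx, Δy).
(-3.0, -0.1)

The blue cross was at (3.6, 6.8) in frame 1 and (0.6, 6.7) in frame 2.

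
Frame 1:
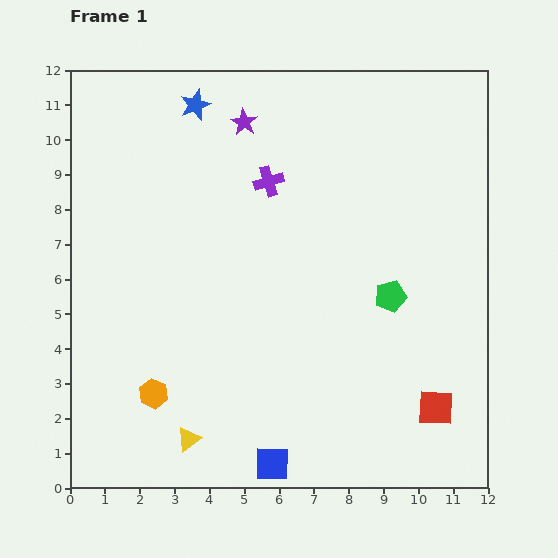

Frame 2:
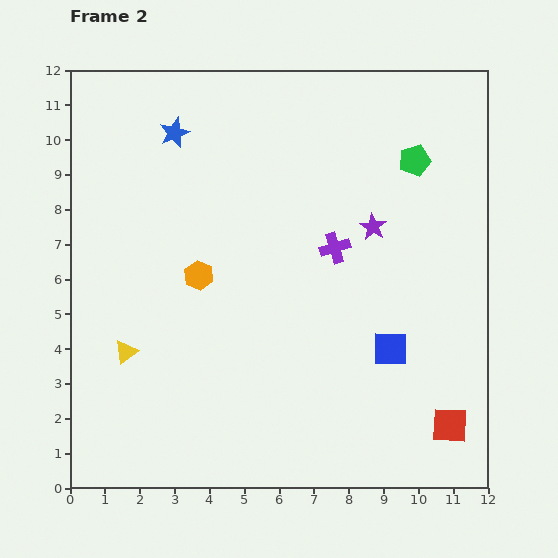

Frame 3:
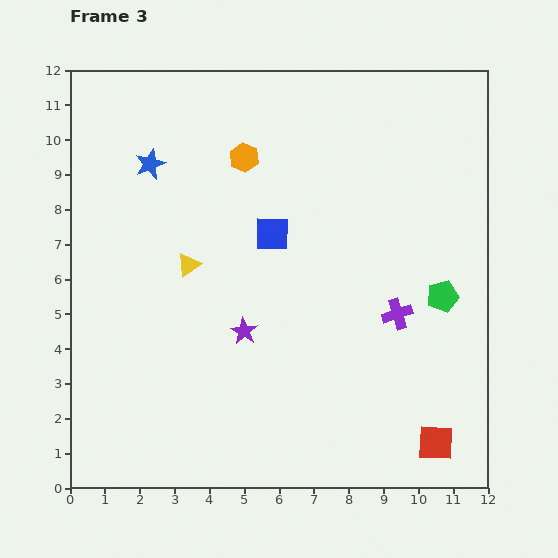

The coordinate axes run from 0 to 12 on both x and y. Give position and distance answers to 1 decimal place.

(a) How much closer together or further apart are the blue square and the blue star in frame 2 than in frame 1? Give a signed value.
-1.7

Distance in frame 1: 10.5. Distance in frame 2: 8.8.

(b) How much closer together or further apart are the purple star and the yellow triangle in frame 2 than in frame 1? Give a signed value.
-1.2

Distance in frame 1: 9.2. Distance in frame 2: 8.0.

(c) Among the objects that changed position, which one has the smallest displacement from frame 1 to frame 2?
the red square

(moved 0.6)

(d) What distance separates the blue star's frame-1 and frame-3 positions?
2.1

The blue star moved from (3.6, 11.0) to (2.3, 9.3), a distance of √(1.3² + 1.7²) ≈ 2.1.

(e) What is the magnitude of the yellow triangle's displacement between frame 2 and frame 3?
3.1

The yellow triangle moved from (1.6, 3.9) to (3.4, 6.4), a distance of √(1.8² + 2.5²) ≈ 3.1.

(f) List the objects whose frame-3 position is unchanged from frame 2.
none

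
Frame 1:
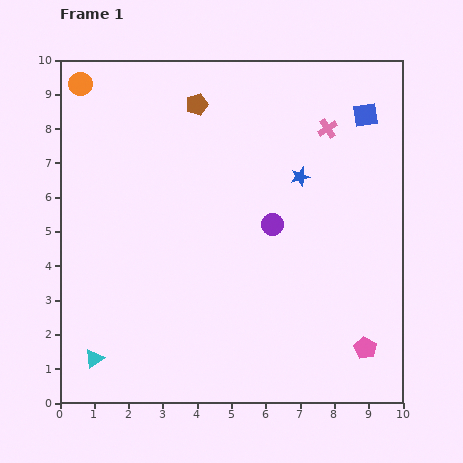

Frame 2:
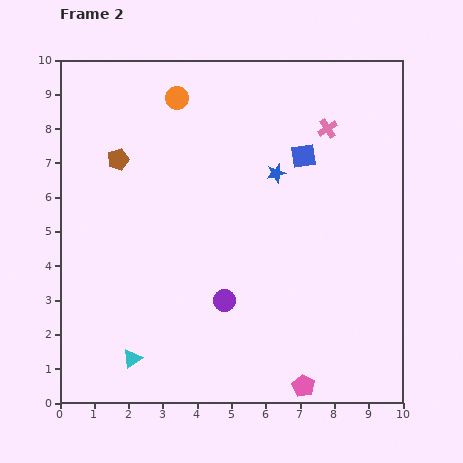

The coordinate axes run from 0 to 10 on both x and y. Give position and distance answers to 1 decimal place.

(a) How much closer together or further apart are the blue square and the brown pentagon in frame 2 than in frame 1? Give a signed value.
+0.5

Distance in frame 1: 4.9. Distance in frame 2: 5.4.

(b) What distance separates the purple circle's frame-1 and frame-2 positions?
2.6

The purple circle moved from (6.2, 5.2) to (4.8, 3.0), a distance of √(1.4² + 2.2²) ≈ 2.6.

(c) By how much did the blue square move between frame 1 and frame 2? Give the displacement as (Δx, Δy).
(-1.8, -1.2)

The blue square was at (8.9, 8.4) in frame 1 and (7.1, 7.2) in frame 2.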